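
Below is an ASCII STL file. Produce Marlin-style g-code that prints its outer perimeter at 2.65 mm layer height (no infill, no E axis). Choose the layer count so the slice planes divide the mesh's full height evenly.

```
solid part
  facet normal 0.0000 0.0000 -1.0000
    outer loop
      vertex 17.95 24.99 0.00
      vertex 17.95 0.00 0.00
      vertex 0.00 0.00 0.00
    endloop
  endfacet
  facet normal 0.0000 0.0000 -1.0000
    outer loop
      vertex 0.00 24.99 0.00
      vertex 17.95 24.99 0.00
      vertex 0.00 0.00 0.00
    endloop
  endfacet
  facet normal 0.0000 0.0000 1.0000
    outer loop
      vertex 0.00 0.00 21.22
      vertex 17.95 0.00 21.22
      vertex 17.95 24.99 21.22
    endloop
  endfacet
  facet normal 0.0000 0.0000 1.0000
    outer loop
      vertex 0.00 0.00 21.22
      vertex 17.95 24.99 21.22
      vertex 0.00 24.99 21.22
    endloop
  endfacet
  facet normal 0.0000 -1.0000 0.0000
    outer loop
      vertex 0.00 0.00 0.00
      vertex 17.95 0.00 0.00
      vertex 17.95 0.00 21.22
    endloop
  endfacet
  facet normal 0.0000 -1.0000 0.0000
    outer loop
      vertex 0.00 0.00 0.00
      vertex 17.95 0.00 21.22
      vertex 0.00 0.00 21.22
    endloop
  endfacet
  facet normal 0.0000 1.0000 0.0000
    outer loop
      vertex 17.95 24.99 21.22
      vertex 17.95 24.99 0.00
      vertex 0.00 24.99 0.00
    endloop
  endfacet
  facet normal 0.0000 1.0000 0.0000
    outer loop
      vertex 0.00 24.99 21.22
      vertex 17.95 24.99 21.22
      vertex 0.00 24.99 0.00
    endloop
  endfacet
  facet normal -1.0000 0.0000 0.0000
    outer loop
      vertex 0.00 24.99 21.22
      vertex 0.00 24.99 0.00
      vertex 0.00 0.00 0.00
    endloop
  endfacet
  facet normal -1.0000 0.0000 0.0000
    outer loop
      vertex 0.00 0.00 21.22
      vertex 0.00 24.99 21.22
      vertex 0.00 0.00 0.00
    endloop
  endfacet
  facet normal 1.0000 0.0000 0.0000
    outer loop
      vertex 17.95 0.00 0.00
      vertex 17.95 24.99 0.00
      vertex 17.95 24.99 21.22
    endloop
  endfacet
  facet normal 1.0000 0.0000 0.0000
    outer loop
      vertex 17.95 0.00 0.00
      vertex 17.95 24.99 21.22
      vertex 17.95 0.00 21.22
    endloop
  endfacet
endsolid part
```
; perimeter-only toolpath
G21 ; units = mm
G90 ; absolute positioning
G28 ; home
; layer 1
G0 Z2.65
G0 X0.00 Y0.00
G1 X17.95 Y0.00
G1 X17.95 Y24.99
G1 X0.00 Y24.99
G1 X0.00 Y0.00
; layer 2
G0 Z5.30
G0 X0.00 Y0.00
G1 X17.95 Y0.00
G1 X17.95 Y24.99
G1 X0.00 Y24.99
G1 X0.00 Y0.00
; layer 3
G0 Z7.96
G0 X0.00 Y0.00
G1 X17.95 Y0.00
G1 X17.95 Y24.99
G1 X0.00 Y24.99
G1 X0.00 Y0.00
; layer 4
G0 Z10.61
G0 X0.00 Y0.00
G1 X17.95 Y0.00
G1 X17.95 Y24.99
G1 X0.00 Y24.99
G1 X0.00 Y0.00
; layer 5
G0 Z13.26
G0 X0.00 Y0.00
G1 X17.95 Y0.00
G1 X17.95 Y24.99
G1 X0.00 Y24.99
G1 X0.00 Y0.00
; layer 6
G0 Z15.91
G0 X0.00 Y0.00
G1 X17.95 Y0.00
G1 X17.95 Y24.99
G1 X0.00 Y24.99
G1 X0.00 Y0.00
; layer 7
G0 Z18.57
G0 X0.00 Y0.00
G1 X17.95 Y0.00
G1 X17.95 Y24.99
G1 X0.00 Y24.99
G1 X0.00 Y0.00
; layer 8
G0 Z21.22
G0 X0.00 Y0.00
G1 X17.95 Y0.00
G1 X17.95 Y24.99
G1 X0.00 Y24.99
G1 X0.00 Y0.00
M2 ; end

The solid is a rectangular box, roughly 17.9 × 25 mm footprint and 21.2 mm tall. Slicing at Δz = 2.65 mm — 8 equal slices spanning the solid's height, so layer i sits at z = i·h/8 — gives 8 non-empty perimeters. Each is a 4-segment closed polygon; G0 lifts to the layer z and rapids to the start vertex, then G1 traces the edges.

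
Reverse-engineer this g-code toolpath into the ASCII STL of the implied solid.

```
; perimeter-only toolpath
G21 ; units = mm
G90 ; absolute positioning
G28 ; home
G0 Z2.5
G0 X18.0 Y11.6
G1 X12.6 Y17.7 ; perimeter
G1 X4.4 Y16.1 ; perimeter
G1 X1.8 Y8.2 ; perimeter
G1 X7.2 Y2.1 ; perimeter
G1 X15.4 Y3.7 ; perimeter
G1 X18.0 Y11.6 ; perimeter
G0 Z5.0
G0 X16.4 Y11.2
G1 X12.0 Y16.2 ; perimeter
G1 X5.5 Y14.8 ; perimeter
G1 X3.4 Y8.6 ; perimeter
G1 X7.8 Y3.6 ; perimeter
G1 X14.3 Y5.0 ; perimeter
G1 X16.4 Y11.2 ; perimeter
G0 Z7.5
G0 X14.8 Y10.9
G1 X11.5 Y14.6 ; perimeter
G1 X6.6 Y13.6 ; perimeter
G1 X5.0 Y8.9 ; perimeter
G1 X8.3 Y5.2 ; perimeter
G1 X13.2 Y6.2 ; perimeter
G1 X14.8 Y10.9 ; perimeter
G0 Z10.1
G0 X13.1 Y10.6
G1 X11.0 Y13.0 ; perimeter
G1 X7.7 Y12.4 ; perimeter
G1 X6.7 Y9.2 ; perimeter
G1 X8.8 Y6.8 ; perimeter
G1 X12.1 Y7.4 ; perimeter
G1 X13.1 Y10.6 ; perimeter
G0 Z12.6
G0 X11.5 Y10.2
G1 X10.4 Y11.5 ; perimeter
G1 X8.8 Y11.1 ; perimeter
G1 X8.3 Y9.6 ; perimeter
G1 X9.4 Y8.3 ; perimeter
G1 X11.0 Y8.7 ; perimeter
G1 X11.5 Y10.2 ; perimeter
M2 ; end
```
solid part
  facet normal 0.0000 0.0000 -1.0000
    outer loop
      vertex 3.3 17.3 0.0
      vertex 13.1 19.3 0.0
      vertex 19.6 11.9 0.0
    endloop
  endfacet
  facet normal 0.0000 0.0000 -1.0000
    outer loop
      vertex 0.2 7.9 0.0
      vertex 3.3 17.3 0.0
      vertex 19.6 11.9 0.0
    endloop
  endfacet
  facet normal 0.0000 0.0000 -1.0000
    outer loop
      vertex 6.7 0.5 0.0
      vertex 0.2 7.9 0.0
      vertex 19.6 11.9 0.0
    endloop
  endfacet
  facet normal 0.0000 0.0000 -1.0000
    outer loop
      vertex 16.5 2.5 0.0
      vertex 6.7 0.5 0.0
      vertex 19.6 11.9 0.0
    endloop
  endfacet
  facet normal 0.6527 0.5733 0.4952
    outer loop
      vertex 19.6 11.9 0.0
      vertex 13.1 19.3 0.0
      vertex 9.9 9.9 15.1
    endloop
  endfacet
  facet normal -0.1739 0.8521 0.4936
    outer loop
      vertex 13.1 19.3 0.0
      vertex 3.3 17.3 0.0
      vertex 9.9 9.9 15.1
    endloop
  endfacet
  facet normal -0.8256 0.2723 0.4943
    outer loop
      vertex 3.3 17.3 0.0
      vertex 0.2 7.9 0.0
      vertex 9.9 9.9 15.1
    endloop
  endfacet
  facet normal -0.6527 -0.5733 0.4952
    outer loop
      vertex 0.2 7.9 0.0
      vertex 6.7 0.5 0.0
      vertex 9.9 9.9 15.1
    endloop
  endfacet
  facet normal 0.1739 -0.8521 0.4936
    outer loop
      vertex 6.7 0.5 0.0
      vertex 16.5 2.5 0.0
      vertex 9.9 9.9 15.1
    endloop
  endfacet
  facet normal 0.8256 -0.2723 0.4943
    outer loop
      vertex 16.5 2.5 0.0
      vertex 19.6 11.9 0.0
      vertex 9.9 9.9 15.1
    endloop
  endfacet
endsolid part

The G0 Z moves step by Δz≈2.5 mm. The G1 loops shrink linearly with z, so the solid tapers from its base footprint up to z≈15.1. Closing with a flat bottom cap and the tapered top and triangulating gives 10 facets — a regular 6-sided pyramid, base circumscribed radius ≈ 9.9 mm, apex at z ≈ 15.1 mm.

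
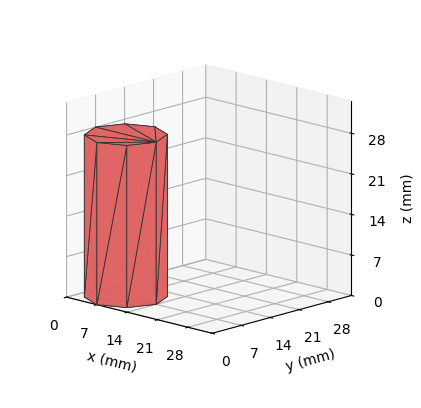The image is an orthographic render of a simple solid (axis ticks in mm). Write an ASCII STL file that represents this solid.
Reading the render: the shape is a regular 8-sided prism (a cylinder approximated with 8 flat sides), circumscribed radius ≈ 7 mm, height ≈ 28 mm (dimensions read to the nearest mm from the axis ticks). For the STL, each face is triangulated and given an outward normal.

solid part
  facet normal 0.0000 0.0000 -1.0000
    outer loop
      vertex 7.0 14.0 0.0
      vertex 11.9 11.9 0.0
      vertex 14.0 7.0 0.0
    endloop
  endfacet
  facet normal 0.0000 0.0000 -1.0000
    outer loop
      vertex 2.1 11.9 0.0
      vertex 7.0 14.0 0.0
      vertex 14.0 7.0 0.0
    endloop
  endfacet
  facet normal 0.0000 0.0000 -1.0000
    outer loop
      vertex 0.0 7.0 0.0
      vertex 2.1 11.9 0.0
      vertex 14.0 7.0 0.0
    endloop
  endfacet
  facet normal 0.0000 0.0000 -1.0000
    outer loop
      vertex 2.1 2.1 0.0
      vertex 0.0 7.0 0.0
      vertex 14.0 7.0 0.0
    endloop
  endfacet
  facet normal 0.0000 0.0000 -1.0000
    outer loop
      vertex 7.0 0.0 0.0
      vertex 2.1 2.1 0.0
      vertex 14.0 7.0 0.0
    endloop
  endfacet
  facet normal 0.0000 0.0000 -1.0000
    outer loop
      vertex 11.9 2.1 0.0
      vertex 7.0 0.0 0.0
      vertex 14.0 7.0 0.0
    endloop
  endfacet
  facet normal 0.0000 0.0000 1.0000
    outer loop
      vertex 14.0 7.0 28.0
      vertex 11.9 11.9 28.0
      vertex 7.0 14.0 28.0
    endloop
  endfacet
  facet normal 0.0000 0.0000 1.0000
    outer loop
      vertex 14.0 7.0 28.0
      vertex 7.0 14.0 28.0
      vertex 2.1 11.9 28.0
    endloop
  endfacet
  facet normal 0.0000 0.0000 1.0000
    outer loop
      vertex 14.0 7.0 28.0
      vertex 2.1 11.9 28.0
      vertex 0.0 7.0 28.0
    endloop
  endfacet
  facet normal 0.0000 0.0000 1.0000
    outer loop
      vertex 14.0 7.0 28.0
      vertex 0.0 7.0 28.0
      vertex 2.1 2.1 28.0
    endloop
  endfacet
  facet normal 0.0000 0.0000 1.0000
    outer loop
      vertex 14.0 7.0 28.0
      vertex 2.1 2.1 28.0
      vertex 7.0 0.0 28.0
    endloop
  endfacet
  facet normal 0.0000 0.0000 1.0000
    outer loop
      vertex 14.0 7.0 28.0
      vertex 7.0 0.0 28.0
      vertex 11.9 2.1 28.0
    endloop
  endfacet
  facet normal 0.9191 0.3939 0.0000
    outer loop
      vertex 14.0 7.0 0.0
      vertex 11.9 11.9 0.0
      vertex 11.9 11.9 28.0
    endloop
  endfacet
  facet normal 0.9191 0.3939 0.0000
    outer loop
      vertex 14.0 7.0 0.0
      vertex 11.9 11.9 28.0
      vertex 14.0 7.0 28.0
    endloop
  endfacet
  facet normal 0.3939 0.9191 0.0000
    outer loop
      vertex 11.9 11.9 0.0
      vertex 7.0 14.0 0.0
      vertex 7.0 14.0 28.0
    endloop
  endfacet
  facet normal 0.3939 0.9191 0.0000
    outer loop
      vertex 11.9 11.9 0.0
      vertex 7.0 14.0 28.0
      vertex 11.9 11.9 28.0
    endloop
  endfacet
  facet normal -0.3939 0.9191 0.0000
    outer loop
      vertex 7.0 14.0 0.0
      vertex 2.1 11.9 0.0
      vertex 2.1 11.9 28.0
    endloop
  endfacet
  facet normal -0.3939 0.9191 0.0000
    outer loop
      vertex 7.0 14.0 0.0
      vertex 2.1 11.9 28.0
      vertex 7.0 14.0 28.0
    endloop
  endfacet
  facet normal -0.9191 0.3939 0.0000
    outer loop
      vertex 2.1 11.9 0.0
      vertex 0.0 7.0 0.0
      vertex 0.0 7.0 28.0
    endloop
  endfacet
  facet normal -0.9191 0.3939 0.0000
    outer loop
      vertex 2.1 11.9 0.0
      vertex 0.0 7.0 28.0
      vertex 2.1 11.9 28.0
    endloop
  endfacet
  facet normal -0.9191 -0.3939 0.0000
    outer loop
      vertex 0.0 7.0 0.0
      vertex 2.1 2.1 0.0
      vertex 2.1 2.1 28.0
    endloop
  endfacet
  facet normal -0.9191 -0.3939 0.0000
    outer loop
      vertex 0.0 7.0 0.0
      vertex 2.1 2.1 28.0
      vertex 0.0 7.0 28.0
    endloop
  endfacet
  facet normal -0.3939 -0.9191 0.0000
    outer loop
      vertex 2.1 2.1 0.0
      vertex 7.0 0.0 0.0
      vertex 7.0 0.0 28.0
    endloop
  endfacet
  facet normal -0.3939 -0.9191 0.0000
    outer loop
      vertex 2.1 2.1 0.0
      vertex 7.0 0.0 28.0
      vertex 2.1 2.1 28.0
    endloop
  endfacet
  facet normal 0.3939 -0.9191 0.0000
    outer loop
      vertex 7.0 0.0 0.0
      vertex 11.9 2.1 0.0
      vertex 11.9 2.1 28.0
    endloop
  endfacet
  facet normal 0.3939 -0.9191 0.0000
    outer loop
      vertex 7.0 0.0 0.0
      vertex 11.9 2.1 28.0
      vertex 7.0 0.0 28.0
    endloop
  endfacet
  facet normal 0.9191 -0.3939 0.0000
    outer loop
      vertex 11.9 2.1 0.0
      vertex 14.0 7.0 0.0
      vertex 14.0 7.0 28.0
    endloop
  endfacet
  facet normal 0.9191 -0.3939 0.0000
    outer loop
      vertex 11.9 2.1 0.0
      vertex 14.0 7.0 28.0
      vertex 11.9 2.1 28.0
    endloop
  endfacet
endsolid part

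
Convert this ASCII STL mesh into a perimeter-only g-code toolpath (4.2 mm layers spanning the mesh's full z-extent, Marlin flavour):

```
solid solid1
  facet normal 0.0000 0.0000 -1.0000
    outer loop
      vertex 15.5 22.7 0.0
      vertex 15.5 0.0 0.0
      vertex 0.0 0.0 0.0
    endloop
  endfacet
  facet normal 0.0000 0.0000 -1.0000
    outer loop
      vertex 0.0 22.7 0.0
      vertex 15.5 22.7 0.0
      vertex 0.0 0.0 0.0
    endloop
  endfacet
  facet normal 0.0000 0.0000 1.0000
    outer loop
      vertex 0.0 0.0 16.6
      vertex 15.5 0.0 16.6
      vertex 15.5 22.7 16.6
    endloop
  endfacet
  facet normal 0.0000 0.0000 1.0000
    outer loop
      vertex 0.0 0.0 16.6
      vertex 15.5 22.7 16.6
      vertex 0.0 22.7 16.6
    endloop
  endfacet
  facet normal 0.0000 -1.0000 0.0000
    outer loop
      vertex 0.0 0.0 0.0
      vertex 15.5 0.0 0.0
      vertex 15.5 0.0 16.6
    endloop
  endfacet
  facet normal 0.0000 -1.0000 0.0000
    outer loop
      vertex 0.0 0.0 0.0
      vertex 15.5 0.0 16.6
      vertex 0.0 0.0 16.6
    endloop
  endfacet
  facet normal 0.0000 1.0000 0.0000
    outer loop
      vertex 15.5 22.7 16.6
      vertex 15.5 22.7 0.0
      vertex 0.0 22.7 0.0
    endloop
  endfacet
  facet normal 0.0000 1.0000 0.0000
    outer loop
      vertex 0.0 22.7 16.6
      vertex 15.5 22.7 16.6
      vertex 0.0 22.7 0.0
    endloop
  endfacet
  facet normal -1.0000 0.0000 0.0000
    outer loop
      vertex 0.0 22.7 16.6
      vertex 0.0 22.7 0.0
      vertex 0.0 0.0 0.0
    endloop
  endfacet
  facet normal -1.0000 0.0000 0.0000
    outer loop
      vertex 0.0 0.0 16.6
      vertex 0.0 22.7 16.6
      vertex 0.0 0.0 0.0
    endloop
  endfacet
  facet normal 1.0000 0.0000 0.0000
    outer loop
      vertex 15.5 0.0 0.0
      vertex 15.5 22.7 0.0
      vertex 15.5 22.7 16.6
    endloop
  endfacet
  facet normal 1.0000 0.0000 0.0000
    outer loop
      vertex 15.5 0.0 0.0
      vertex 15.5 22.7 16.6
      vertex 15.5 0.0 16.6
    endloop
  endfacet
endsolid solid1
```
; perimeter-only toolpath
G21 ; units = mm
G90 ; absolute positioning
G28 ; home
; layer 1
G0 Z4.2
G0 X0.0 Y0.0
G1 X15.5 Y0.0
G1 X15.5 Y22.7
G1 X0.0 Y22.7
G1 X0.0 Y0.0
; layer 2
G0 Z8.3
G0 X0.0 Y0.0
G1 X15.5 Y0.0
G1 X15.5 Y22.7
G1 X0.0 Y22.7
G1 X0.0 Y0.0
; layer 3
G0 Z12.5
G0 X0.0 Y0.0
G1 X15.5 Y0.0
G1 X15.5 Y22.7
G1 X0.0 Y22.7
G1 X0.0 Y0.0
; layer 4
G0 Z16.6
G0 X0.0 Y0.0
G1 X15.5 Y0.0
G1 X15.5 Y22.7
G1 X0.0 Y22.7
G1 X0.0 Y0.0
M2 ; end

The solid is a rectangular box, roughly 15.5 × 22.7 mm footprint and 16.6 mm tall. Slicing at Δz = 4.2 mm — 4 equal slices spanning the solid's height, so layer i sits at z = i·h/4 — gives 4 non-empty perimeters. Each is a 4-segment closed polygon; G0 lifts to the layer z and rapids to the start vertex, then G1 traces the edges.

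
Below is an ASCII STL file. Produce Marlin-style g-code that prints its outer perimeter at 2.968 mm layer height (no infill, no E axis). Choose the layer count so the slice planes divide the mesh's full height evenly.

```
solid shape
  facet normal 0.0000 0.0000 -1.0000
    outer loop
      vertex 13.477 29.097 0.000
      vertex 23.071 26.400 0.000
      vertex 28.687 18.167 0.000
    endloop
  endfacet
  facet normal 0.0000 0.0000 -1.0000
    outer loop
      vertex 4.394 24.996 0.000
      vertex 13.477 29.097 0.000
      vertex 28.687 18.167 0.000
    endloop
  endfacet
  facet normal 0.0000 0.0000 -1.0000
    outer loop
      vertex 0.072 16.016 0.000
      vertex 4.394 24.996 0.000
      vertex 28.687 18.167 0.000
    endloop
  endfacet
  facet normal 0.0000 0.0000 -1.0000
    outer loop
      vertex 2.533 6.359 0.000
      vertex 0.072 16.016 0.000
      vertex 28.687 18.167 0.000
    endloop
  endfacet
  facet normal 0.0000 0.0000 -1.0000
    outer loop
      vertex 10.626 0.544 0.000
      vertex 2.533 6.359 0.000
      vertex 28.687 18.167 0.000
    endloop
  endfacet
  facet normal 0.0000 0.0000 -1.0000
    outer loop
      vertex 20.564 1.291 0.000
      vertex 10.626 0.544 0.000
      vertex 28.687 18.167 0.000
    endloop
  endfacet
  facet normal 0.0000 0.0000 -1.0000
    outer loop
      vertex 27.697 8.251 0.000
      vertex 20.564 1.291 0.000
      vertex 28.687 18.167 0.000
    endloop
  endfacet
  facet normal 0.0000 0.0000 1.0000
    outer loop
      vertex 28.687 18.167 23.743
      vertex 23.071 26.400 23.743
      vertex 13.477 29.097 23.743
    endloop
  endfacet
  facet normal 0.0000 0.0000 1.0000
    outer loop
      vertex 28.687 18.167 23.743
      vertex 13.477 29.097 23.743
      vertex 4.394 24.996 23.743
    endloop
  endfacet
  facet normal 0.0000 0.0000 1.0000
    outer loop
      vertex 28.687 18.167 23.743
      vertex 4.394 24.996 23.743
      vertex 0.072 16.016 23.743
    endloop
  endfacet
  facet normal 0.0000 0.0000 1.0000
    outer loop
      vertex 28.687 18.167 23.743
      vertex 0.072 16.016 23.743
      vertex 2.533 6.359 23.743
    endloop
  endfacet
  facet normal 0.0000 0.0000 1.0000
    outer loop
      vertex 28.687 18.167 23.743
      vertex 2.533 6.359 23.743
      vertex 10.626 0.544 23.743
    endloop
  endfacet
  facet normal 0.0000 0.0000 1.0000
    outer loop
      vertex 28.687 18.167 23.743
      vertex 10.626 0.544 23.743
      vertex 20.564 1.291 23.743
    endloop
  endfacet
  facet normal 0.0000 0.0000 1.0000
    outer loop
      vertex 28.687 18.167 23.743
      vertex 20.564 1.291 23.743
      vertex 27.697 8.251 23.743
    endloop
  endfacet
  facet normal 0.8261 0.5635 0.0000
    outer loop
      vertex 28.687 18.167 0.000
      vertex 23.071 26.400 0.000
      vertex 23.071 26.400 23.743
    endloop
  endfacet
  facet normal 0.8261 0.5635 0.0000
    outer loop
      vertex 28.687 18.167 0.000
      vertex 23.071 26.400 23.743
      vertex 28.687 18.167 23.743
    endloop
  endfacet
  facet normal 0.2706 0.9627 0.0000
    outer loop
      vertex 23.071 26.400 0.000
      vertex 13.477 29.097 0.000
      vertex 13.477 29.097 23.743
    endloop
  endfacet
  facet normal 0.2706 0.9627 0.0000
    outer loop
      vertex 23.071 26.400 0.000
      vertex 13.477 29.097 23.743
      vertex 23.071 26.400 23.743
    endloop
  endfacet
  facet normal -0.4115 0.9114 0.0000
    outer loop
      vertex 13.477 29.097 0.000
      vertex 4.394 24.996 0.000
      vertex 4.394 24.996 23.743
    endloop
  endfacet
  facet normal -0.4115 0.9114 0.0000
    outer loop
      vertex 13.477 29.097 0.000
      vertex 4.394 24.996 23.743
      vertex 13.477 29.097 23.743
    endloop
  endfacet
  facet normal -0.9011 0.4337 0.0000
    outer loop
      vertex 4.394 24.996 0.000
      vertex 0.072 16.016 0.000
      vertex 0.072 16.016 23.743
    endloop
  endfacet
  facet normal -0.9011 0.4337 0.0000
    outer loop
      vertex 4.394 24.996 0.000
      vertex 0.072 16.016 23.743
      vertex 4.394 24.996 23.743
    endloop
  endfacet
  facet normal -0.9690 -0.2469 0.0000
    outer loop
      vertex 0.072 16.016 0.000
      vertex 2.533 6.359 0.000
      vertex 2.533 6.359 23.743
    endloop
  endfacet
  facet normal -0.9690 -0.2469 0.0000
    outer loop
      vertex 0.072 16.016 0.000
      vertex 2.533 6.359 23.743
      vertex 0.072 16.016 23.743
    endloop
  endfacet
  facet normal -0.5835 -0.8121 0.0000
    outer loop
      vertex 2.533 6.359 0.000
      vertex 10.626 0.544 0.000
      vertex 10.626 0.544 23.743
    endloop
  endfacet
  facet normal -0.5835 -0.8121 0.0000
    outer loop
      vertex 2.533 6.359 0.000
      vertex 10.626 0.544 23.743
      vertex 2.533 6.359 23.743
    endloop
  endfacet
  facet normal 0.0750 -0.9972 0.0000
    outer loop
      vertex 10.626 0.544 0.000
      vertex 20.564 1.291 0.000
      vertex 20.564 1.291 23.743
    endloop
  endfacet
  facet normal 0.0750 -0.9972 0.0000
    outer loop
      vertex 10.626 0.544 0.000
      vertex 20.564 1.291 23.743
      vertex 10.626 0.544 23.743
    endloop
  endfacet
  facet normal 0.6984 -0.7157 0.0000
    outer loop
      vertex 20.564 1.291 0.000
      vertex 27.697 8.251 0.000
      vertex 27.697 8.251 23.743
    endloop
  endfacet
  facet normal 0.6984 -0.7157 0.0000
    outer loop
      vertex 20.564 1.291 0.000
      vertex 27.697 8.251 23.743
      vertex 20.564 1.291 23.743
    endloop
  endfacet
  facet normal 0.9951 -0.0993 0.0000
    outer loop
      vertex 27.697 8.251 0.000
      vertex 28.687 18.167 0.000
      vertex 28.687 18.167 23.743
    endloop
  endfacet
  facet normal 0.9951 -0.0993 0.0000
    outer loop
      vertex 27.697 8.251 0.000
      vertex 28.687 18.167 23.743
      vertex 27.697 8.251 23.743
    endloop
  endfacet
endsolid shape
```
; perimeter-only toolpath
G21 ; units = mm
G90 ; absolute positioning
G28 ; home
; layer 1
G0 Z2.968
G0 X28.687 Y18.167
G1 X23.071 Y26.400
G1 X13.477 Y29.097
G1 X4.394 Y24.996
G1 X0.072 Y16.016
G1 X2.533 Y6.359
G1 X10.626 Y0.544
G1 X20.564 Y1.291
G1 X27.697 Y8.251
G1 X28.687 Y18.167
; layer 2
G0 Z5.936
G0 X28.687 Y18.167
G1 X23.071 Y26.400
G1 X13.477 Y29.097
G1 X4.394 Y24.996
G1 X0.072 Y16.016
G1 X2.533 Y6.359
G1 X10.626 Y0.544
G1 X20.564 Y1.291
G1 X27.697 Y8.251
G1 X28.687 Y18.167
; layer 3
G0 Z8.904
G0 X28.687 Y18.167
G1 X23.071 Y26.400
G1 X13.477 Y29.097
G1 X4.394 Y24.996
G1 X0.072 Y16.016
G1 X2.533 Y6.359
G1 X10.626 Y0.544
G1 X20.564 Y1.291
G1 X27.697 Y8.251
G1 X28.687 Y18.167
; layer 4
G0 Z11.871
G0 X28.687 Y18.167
G1 X23.071 Y26.400
G1 X13.477 Y29.097
G1 X4.394 Y24.996
G1 X0.072 Y16.016
G1 X2.533 Y6.359
G1 X10.626 Y0.544
G1 X20.564 Y1.291
G1 X27.697 Y8.251
G1 X28.687 Y18.167
; layer 5
G0 Z14.839
G0 X28.687 Y18.167
G1 X23.071 Y26.400
G1 X13.477 Y29.097
G1 X4.394 Y24.996
G1 X0.072 Y16.016
G1 X2.533 Y6.359
G1 X10.626 Y0.544
G1 X20.564 Y1.291
G1 X27.697 Y8.251
G1 X28.687 Y18.167
; layer 6
G0 Z17.807
G0 X28.687 Y18.167
G1 X23.071 Y26.400
G1 X13.477 Y29.097
G1 X4.394 Y24.996
G1 X0.072 Y16.016
G1 X2.533 Y6.359
G1 X10.626 Y0.544
G1 X20.564 Y1.291
G1 X27.697 Y8.251
G1 X28.687 Y18.167
; layer 7
G0 Z20.775
G0 X28.687 Y18.167
G1 X23.071 Y26.400
G1 X13.477 Y29.097
G1 X4.394 Y24.996
G1 X0.072 Y16.016
G1 X2.533 Y6.359
G1 X10.626 Y0.544
G1 X20.564 Y1.291
G1 X27.697 Y8.251
G1 X28.687 Y18.167
; layer 8
G0 Z23.743
G0 X28.687 Y18.167
G1 X23.071 Y26.400
G1 X13.477 Y29.097
G1 X4.394 Y24.996
G1 X0.072 Y16.016
G1 X2.533 Y6.359
G1 X10.626 Y0.544
G1 X20.564 Y1.291
G1 X27.697 Y8.251
G1 X28.687 Y18.167
M2 ; end

The solid is a regular 9-sided prism (a cylinder approximated with 9 flat sides), circumscribed radius ≈ 14.6 mm, height ≈ 23.7 mm. Slicing at Δz = 2.968 mm — 8 equal slices spanning the solid's height, so layer i sits at z = i·h/8 — gives 8 non-empty perimeters. Each is a 9-segment closed polygon; G0 lifts to the layer z and rapids to the start vertex, then G1 traces the edges.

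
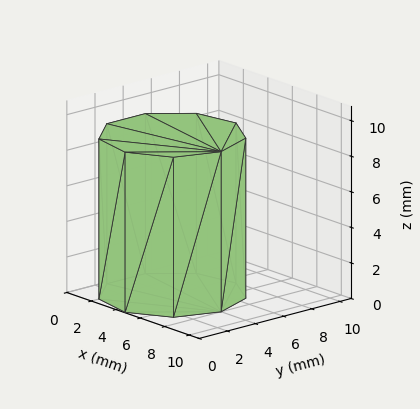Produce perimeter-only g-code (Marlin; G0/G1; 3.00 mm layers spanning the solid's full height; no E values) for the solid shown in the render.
Reading the render: the shape is a regular 9-sided prism (a cylinder approximated with 9 flat sides), circumscribed radius ≈ 4 mm, height ≈ 9 mm (dimensions read to the nearest mm from the axis ticks). For the g-code, the solid's height is divided into equal slices at the stated Δz and each level perimeter traced with G1 moves after a G0 lift.

; perimeter-only toolpath
G21 ; units = mm
G90 ; absolute positioning
G28 ; home
; layer 1
G0 Z3.00
G0 X8.00 Y4.00
G1 X7.06 Y6.57
G1 X4.69 Y7.94
G1 X2.00 Y7.46
G1 X0.24 Y5.37
G1 X0.24 Y2.63
G1 X2.00 Y0.54
G1 X4.69 Y0.06
G1 X7.06 Y1.43
G1 X8.00 Y4.00
; layer 2
G0 Z6.00
G0 X8.00 Y4.00
G1 X7.06 Y6.57
G1 X4.69 Y7.94
G1 X2.00 Y7.46
G1 X0.24 Y5.37
G1 X0.24 Y2.63
G1 X2.00 Y0.54
G1 X4.69 Y0.06
G1 X7.06 Y1.43
G1 X8.00 Y4.00
; layer 3
G0 Z9.00
G0 X8.00 Y4.00
G1 X7.06 Y6.57
G1 X4.69 Y7.94
G1 X2.00 Y7.46
G1 X0.24 Y5.37
G1 X0.24 Y2.63
G1 X2.00 Y0.54
G1 X4.69 Y0.06
G1 X7.06 Y1.43
G1 X8.00 Y4.00
M2 ; end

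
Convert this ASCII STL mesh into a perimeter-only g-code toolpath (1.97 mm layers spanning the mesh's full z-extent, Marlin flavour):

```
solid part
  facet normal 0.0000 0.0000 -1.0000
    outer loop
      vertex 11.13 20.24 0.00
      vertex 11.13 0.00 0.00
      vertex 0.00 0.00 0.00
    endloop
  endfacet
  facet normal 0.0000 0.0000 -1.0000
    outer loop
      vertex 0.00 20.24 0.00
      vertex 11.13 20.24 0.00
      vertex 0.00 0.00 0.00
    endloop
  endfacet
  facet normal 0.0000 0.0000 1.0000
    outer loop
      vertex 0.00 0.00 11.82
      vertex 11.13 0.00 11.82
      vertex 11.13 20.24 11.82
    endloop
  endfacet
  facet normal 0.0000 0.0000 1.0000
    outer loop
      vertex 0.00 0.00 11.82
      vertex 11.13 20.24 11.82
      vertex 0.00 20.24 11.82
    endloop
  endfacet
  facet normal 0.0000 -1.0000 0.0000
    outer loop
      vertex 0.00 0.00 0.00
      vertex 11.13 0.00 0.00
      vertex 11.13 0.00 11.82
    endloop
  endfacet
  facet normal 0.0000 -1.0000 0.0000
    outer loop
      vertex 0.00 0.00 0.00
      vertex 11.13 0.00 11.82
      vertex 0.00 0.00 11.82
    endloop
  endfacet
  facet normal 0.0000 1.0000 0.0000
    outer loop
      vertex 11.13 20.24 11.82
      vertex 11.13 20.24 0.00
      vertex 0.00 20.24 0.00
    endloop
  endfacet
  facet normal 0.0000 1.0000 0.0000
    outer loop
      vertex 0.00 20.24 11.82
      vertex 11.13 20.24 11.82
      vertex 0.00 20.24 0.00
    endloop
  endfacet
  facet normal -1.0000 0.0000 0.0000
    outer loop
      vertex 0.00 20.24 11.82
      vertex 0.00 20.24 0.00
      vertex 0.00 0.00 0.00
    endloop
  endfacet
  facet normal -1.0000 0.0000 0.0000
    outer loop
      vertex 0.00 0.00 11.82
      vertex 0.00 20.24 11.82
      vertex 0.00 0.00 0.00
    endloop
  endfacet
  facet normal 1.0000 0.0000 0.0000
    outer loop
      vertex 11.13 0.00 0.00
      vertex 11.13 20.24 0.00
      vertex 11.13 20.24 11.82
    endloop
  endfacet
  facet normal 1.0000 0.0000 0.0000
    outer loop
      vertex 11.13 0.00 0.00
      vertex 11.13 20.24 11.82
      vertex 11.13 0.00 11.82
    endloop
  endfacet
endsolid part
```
; perimeter-only toolpath
G21 ; units = mm
G90 ; absolute positioning
G28 ; home
; layer 1
G0 Z1.97
G0 X0.00 Y0.00
G1 X11.13 Y0.00
G1 X11.13 Y20.24
G1 X0.00 Y20.24
G1 X0.00 Y0.00
; layer 2
G0 Z3.94
G0 X0.00 Y0.00
G1 X11.13 Y0.00
G1 X11.13 Y20.24
G1 X0.00 Y20.24
G1 X0.00 Y0.00
; layer 3
G0 Z5.91
G0 X0.00 Y0.00
G1 X11.13 Y0.00
G1 X11.13 Y20.24
G1 X0.00 Y20.24
G1 X0.00 Y0.00
; layer 4
G0 Z7.88
G0 X0.00 Y0.00
G1 X11.13 Y0.00
G1 X11.13 Y20.24
G1 X0.00 Y20.24
G1 X0.00 Y0.00
; layer 5
G0 Z9.85
G0 X0.00 Y0.00
G1 X11.13 Y0.00
G1 X11.13 Y20.24
G1 X0.00 Y20.24
G1 X0.00 Y0.00
; layer 6
G0 Z11.82
G0 X0.00 Y0.00
G1 X11.13 Y0.00
G1 X11.13 Y20.24
G1 X0.00 Y20.24
G1 X0.00 Y0.00
M2 ; end

The solid is a rectangular box, roughly 11.1 × 20.2 mm footprint and 11.8 mm tall. Slicing at Δz = 1.97 mm — 6 equal slices spanning the solid's height, so layer i sits at z = i·h/6 — gives 6 non-empty perimeters. Each is a 4-segment closed polygon; G0 lifts to the layer z and rapids to the start vertex, then G1 traces the edges.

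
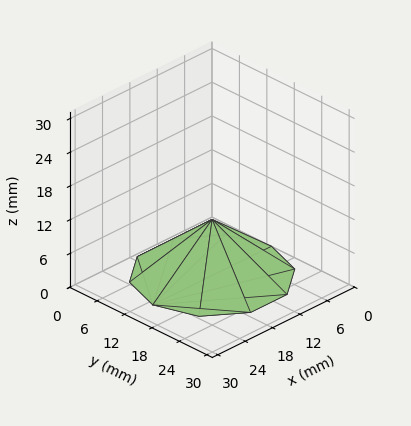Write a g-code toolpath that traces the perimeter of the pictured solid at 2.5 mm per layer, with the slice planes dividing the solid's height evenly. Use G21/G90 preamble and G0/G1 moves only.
Reading the render: the shape is a regular 10-sided pyramid, base circumscribed radius ≈ 13 mm, apex at z ≈ 10 mm (dimensions read to the nearest mm from the axis ticks). For the g-code, the solid's height is divided into equal slices at the stated Δz and each level perimeter traced with G1 moves after a G0 lift.

; perimeter-only toolpath
G21 ; units = mm
G90 ; absolute positioning
G28 ; home
; layer 1
G0 Z2.5
G0 X22.8 Y13.0
G1 X20.9 Y18.7
G1 X16.0 Y22.3
G1 X10.0 Y22.3
G1 X5.1 Y18.7
G1 X3.2 Y13.0
G1 X5.1 Y7.3
G1 X10.0 Y3.7
G1 X16.0 Y3.7
G1 X20.9 Y7.3
G1 X22.8 Y13.0
; layer 2
G0 Z5.0
G0 X19.5 Y13.0
G1 X18.2 Y16.8
G1 X15.0 Y19.2
G1 X11.0 Y19.2
G1 X7.8 Y16.8
G1 X6.5 Y13.0
G1 X7.8 Y9.2
G1 X11.0 Y6.8
G1 X15.0 Y6.8
G1 X18.2 Y9.2
G1 X19.5 Y13.0
; layer 3
G0 Z7.5
G0 X16.2 Y13.0
G1 X15.6 Y14.9
G1 X14.0 Y16.1
G1 X12.0 Y16.1
G1 X10.4 Y14.9
G1 X9.8 Y13.0
G1 X10.4 Y11.1
G1 X12.0 Y9.9
G1 X14.0 Y9.9
G1 X15.6 Y11.1
G1 X16.2 Y13.0
M2 ; end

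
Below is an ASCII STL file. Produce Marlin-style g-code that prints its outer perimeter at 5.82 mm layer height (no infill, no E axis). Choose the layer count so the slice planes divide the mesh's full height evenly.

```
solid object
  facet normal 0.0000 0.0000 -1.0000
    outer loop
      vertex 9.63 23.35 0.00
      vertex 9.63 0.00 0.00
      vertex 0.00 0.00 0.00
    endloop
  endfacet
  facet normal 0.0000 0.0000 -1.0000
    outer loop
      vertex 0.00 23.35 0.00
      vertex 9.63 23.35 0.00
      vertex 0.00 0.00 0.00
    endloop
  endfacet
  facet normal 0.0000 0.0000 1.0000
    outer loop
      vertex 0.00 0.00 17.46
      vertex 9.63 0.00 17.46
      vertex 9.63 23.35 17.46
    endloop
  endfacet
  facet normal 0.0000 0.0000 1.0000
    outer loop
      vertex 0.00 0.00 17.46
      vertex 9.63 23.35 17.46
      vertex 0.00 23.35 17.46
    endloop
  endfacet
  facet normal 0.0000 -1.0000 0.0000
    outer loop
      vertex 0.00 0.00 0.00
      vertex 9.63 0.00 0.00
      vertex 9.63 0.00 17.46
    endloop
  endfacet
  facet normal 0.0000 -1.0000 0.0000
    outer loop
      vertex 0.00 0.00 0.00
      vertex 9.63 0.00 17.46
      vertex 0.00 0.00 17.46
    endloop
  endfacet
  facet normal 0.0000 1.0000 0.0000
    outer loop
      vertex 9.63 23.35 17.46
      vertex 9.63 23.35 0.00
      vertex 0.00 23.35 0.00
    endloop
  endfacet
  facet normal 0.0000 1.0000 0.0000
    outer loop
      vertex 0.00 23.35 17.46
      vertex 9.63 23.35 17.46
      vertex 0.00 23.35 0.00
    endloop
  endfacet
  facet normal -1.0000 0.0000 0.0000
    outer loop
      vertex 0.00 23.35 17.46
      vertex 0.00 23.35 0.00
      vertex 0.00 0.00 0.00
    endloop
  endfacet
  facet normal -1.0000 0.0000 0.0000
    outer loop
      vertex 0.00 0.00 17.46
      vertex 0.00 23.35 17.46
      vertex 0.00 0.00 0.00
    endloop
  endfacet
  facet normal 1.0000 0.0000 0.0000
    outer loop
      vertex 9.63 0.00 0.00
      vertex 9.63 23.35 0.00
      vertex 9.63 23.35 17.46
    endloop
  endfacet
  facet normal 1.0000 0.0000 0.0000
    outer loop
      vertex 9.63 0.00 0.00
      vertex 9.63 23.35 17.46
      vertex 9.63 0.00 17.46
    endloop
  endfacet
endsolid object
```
; perimeter-only toolpath
G21 ; units = mm
G90 ; absolute positioning
G28 ; home
; layer 1
G0 Z5.82
G0 X0.00 Y0.00
G1 X9.63 Y0.00
G1 X9.63 Y23.35
G1 X0.00 Y23.35
G1 X0.00 Y0.00
; layer 2
G0 Z11.64
G0 X0.00 Y0.00
G1 X9.63 Y0.00
G1 X9.63 Y23.35
G1 X0.00 Y23.35
G1 X0.00 Y0.00
; layer 3
G0 Z17.46
G0 X0.00 Y0.00
G1 X9.63 Y0.00
G1 X9.63 Y23.35
G1 X0.00 Y23.35
G1 X0.00 Y0.00
M2 ; end

The solid is a rectangular box, roughly 9.63 × 23.4 mm footprint and 17.5 mm tall. Slicing at Δz = 5.82 mm — 3 equal slices spanning the solid's height, so layer i sits at z = i·h/3 — gives 3 non-empty perimeters. Each is a 4-segment closed polygon; G0 lifts to the layer z and rapids to the start vertex, then G1 traces the edges.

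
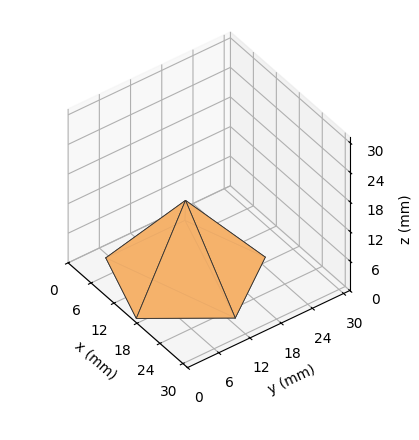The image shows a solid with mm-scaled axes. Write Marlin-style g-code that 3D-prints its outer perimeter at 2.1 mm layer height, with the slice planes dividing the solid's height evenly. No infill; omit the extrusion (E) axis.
Reading the render: the shape is a regular 5-sided pyramid, base circumscribed radius ≈ 13 mm, apex at z ≈ 15 mm (dimensions read to the nearest mm from the axis ticks). For the g-code, the solid's height is divided into equal slices at the stated Δz and each level perimeter traced with G1 moves after a G0 lift.

; perimeter-only toolpath
G21 ; units = mm
G90 ; absolute positioning
G28 ; home
; layer 1
G0 Z2.1
G0 X24.1 Y13.0
G1 X16.4 Y23.6
G1 X4.0 Y19.5
G1 X4.0 Y6.5
G1 X16.4 Y2.4
G1 X24.1 Y13.0
; layer 2
G0 Z4.3
G0 X22.3 Y13.0
G1 X15.9 Y21.9
G1 X5.5 Y18.4
G1 X5.5 Y7.6
G1 X15.9 Y4.1
G1 X22.3 Y13.0
; layer 3
G0 Z6.4
G0 X20.4 Y13.0
G1 X15.3 Y20.1
G1 X7.0 Y17.3
G1 X7.0 Y8.7
G1 X15.3 Y5.9
G1 X20.4 Y13.0
; layer 4
G0 Z8.6
G0 X18.6 Y13.0
G1 X14.7 Y18.3
G1 X8.5 Y16.3
G1 X8.5 Y9.7
G1 X14.7 Y7.7
G1 X18.6 Y13.0
; layer 5
G0 Z10.7
G0 X16.7 Y13.0
G1 X14.1 Y16.5
G1 X10.0 Y15.2
G1 X10.0 Y10.8
G1 X14.1 Y9.5
G1 X16.7 Y13.0
; layer 6
G0 Z12.9
G0 X14.9 Y13.0
G1 X13.6 Y14.8
G1 X11.5 Y14.1
G1 X11.5 Y11.9
G1 X13.6 Y11.2
G1 X14.9 Y13.0
M2 ; end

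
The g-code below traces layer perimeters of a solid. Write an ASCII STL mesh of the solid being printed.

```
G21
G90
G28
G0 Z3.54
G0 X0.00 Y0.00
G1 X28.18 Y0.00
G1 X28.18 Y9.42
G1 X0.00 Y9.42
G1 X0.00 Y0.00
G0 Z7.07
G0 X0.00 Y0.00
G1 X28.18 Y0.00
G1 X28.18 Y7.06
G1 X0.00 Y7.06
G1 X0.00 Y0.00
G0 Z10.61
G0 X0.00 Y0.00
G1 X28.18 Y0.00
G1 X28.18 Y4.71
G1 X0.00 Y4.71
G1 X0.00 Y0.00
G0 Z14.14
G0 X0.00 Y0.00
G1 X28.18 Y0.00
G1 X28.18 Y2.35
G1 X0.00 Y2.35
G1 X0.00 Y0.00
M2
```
solid part
  facet normal 0.0000 0.0000 -1.0000
    outer loop
      vertex 28.18 11.77 0.00
      vertex 28.18 0.00 0.00
      vertex 0.00 0.00 0.00
    endloop
  endfacet
  facet normal 0.0000 0.0000 -1.0000
    outer loop
      vertex 0.00 11.77 0.00
      vertex 28.18 11.77 0.00
      vertex 0.00 0.00 0.00
    endloop
  endfacet
  facet normal 0.0000 -1.0000 0.0000
    outer loop
      vertex 0.00 0.00 0.00
      vertex 28.18 0.00 0.00
      vertex 28.18 0.00 17.68
    endloop
  endfacet
  facet normal 0.0000 -1.0000 0.0000
    outer loop
      vertex 0.00 0.00 0.00
      vertex 28.18 0.00 17.68
      vertex 0.00 0.00 17.68
    endloop
  endfacet
  facet normal 0.0000 0.8324 0.5542
    outer loop
      vertex 0.00 0.00 17.68
      vertex 28.18 0.00 17.68
      vertex 28.18 11.77 0.00
    endloop
  endfacet
  facet normal 0.0000 0.8324 0.5542
    outer loop
      vertex 0.00 0.00 17.68
      vertex 28.18 11.77 0.00
      vertex 0.00 11.77 0.00
    endloop
  endfacet
  facet normal -1.0000 0.0000 0.0000
    outer loop
      vertex 0.00 0.00 17.68
      vertex 0.00 11.77 0.00
      vertex 0.00 0.00 0.00
    endloop
  endfacet
  facet normal 1.0000 0.0000 0.0000
    outer loop
      vertex 28.18 0.00 0.00
      vertex 28.18 11.77 0.00
      vertex 28.18 0.00 17.68
    endloop
  endfacet
endsolid part

The G0 Z moves step by Δz≈3.54 mm. The G1 loops shrink linearly with z, so the solid tapers from its base footprint up to z≈17.7. Closing with a flat bottom cap and the tapered top and triangulating gives 8 facets — a wedge (ramp): 28.2 × 11.8 mm base, rising to 17.7 mm along the y=0 edge and sloping linearly to z=0 at y=11.8.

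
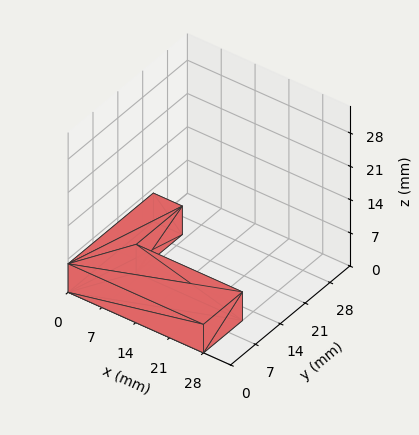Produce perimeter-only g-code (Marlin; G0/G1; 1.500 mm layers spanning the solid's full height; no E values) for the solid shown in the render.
Reading the render: the shape is an L-shaped prism: outer 28 × 24 mm, arm thicknesses ≈ 11 mm (horizontal) and 6 mm (vertical), extruded 6 mm in z (dimensions read to the nearest mm from the axis ticks). For the g-code, the solid's height is divided into equal slices at the stated Δz and each level perimeter traced with G1 moves after a G0 lift.

; perimeter-only toolpath
G21 ; units = mm
G90 ; absolute positioning
G28 ; home
; layer 1
G0 Z1.500
G0 X0.000 Y0.000
G1 X28.000 Y0.000
G1 X28.000 Y11.000
G1 X6.000 Y11.000
G1 X6.000 Y24.000
G1 X0.000 Y24.000
G1 X0.000 Y0.000
; layer 2
G0 Z3.000
G0 X0.000 Y0.000
G1 X28.000 Y0.000
G1 X28.000 Y11.000
G1 X6.000 Y11.000
G1 X6.000 Y24.000
G1 X0.000 Y24.000
G1 X0.000 Y0.000
; layer 3
G0 Z4.500
G0 X0.000 Y0.000
G1 X28.000 Y0.000
G1 X28.000 Y11.000
G1 X6.000 Y11.000
G1 X6.000 Y24.000
G1 X0.000 Y24.000
G1 X0.000 Y0.000
; layer 4
G0 Z6.000
G0 X0.000 Y0.000
G1 X28.000 Y0.000
G1 X28.000 Y11.000
G1 X6.000 Y11.000
G1 X6.000 Y24.000
G1 X0.000 Y24.000
G1 X0.000 Y0.000
M2 ; end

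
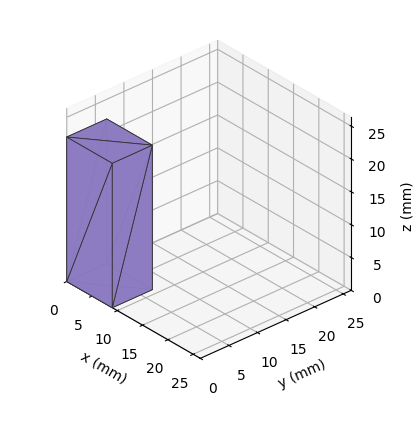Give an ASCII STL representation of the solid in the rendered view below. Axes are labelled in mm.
Reading the render: the shape is a rectangular box, roughly 9 × 7 mm footprint and 22 mm tall (dimensions read to the nearest mm from the axis ticks). For the STL, each face is triangulated and given an outward normal.

solid part
  facet normal 0.0000 0.0000 -1.0000
    outer loop
      vertex 9.00 7.00 0.00
      vertex 9.00 0.00 0.00
      vertex 0.00 0.00 0.00
    endloop
  endfacet
  facet normal 0.0000 0.0000 -1.0000
    outer loop
      vertex 0.00 7.00 0.00
      vertex 9.00 7.00 0.00
      vertex 0.00 0.00 0.00
    endloop
  endfacet
  facet normal 0.0000 0.0000 1.0000
    outer loop
      vertex 0.00 0.00 22.00
      vertex 9.00 0.00 22.00
      vertex 9.00 7.00 22.00
    endloop
  endfacet
  facet normal 0.0000 0.0000 1.0000
    outer loop
      vertex 0.00 0.00 22.00
      vertex 9.00 7.00 22.00
      vertex 0.00 7.00 22.00
    endloop
  endfacet
  facet normal 0.0000 -1.0000 0.0000
    outer loop
      vertex 0.00 0.00 0.00
      vertex 9.00 0.00 0.00
      vertex 9.00 0.00 22.00
    endloop
  endfacet
  facet normal 0.0000 -1.0000 0.0000
    outer loop
      vertex 0.00 0.00 0.00
      vertex 9.00 0.00 22.00
      vertex 0.00 0.00 22.00
    endloop
  endfacet
  facet normal 0.0000 1.0000 0.0000
    outer loop
      vertex 9.00 7.00 22.00
      vertex 9.00 7.00 0.00
      vertex 0.00 7.00 0.00
    endloop
  endfacet
  facet normal 0.0000 1.0000 0.0000
    outer loop
      vertex 0.00 7.00 22.00
      vertex 9.00 7.00 22.00
      vertex 0.00 7.00 0.00
    endloop
  endfacet
  facet normal -1.0000 0.0000 0.0000
    outer loop
      vertex 0.00 7.00 22.00
      vertex 0.00 7.00 0.00
      vertex 0.00 0.00 0.00
    endloop
  endfacet
  facet normal -1.0000 0.0000 0.0000
    outer loop
      vertex 0.00 0.00 22.00
      vertex 0.00 7.00 22.00
      vertex 0.00 0.00 0.00
    endloop
  endfacet
  facet normal 1.0000 0.0000 0.0000
    outer loop
      vertex 9.00 0.00 0.00
      vertex 9.00 7.00 0.00
      vertex 9.00 7.00 22.00
    endloop
  endfacet
  facet normal 1.0000 0.0000 0.0000
    outer loop
      vertex 9.00 0.00 0.00
      vertex 9.00 7.00 22.00
      vertex 9.00 0.00 22.00
    endloop
  endfacet
endsolid part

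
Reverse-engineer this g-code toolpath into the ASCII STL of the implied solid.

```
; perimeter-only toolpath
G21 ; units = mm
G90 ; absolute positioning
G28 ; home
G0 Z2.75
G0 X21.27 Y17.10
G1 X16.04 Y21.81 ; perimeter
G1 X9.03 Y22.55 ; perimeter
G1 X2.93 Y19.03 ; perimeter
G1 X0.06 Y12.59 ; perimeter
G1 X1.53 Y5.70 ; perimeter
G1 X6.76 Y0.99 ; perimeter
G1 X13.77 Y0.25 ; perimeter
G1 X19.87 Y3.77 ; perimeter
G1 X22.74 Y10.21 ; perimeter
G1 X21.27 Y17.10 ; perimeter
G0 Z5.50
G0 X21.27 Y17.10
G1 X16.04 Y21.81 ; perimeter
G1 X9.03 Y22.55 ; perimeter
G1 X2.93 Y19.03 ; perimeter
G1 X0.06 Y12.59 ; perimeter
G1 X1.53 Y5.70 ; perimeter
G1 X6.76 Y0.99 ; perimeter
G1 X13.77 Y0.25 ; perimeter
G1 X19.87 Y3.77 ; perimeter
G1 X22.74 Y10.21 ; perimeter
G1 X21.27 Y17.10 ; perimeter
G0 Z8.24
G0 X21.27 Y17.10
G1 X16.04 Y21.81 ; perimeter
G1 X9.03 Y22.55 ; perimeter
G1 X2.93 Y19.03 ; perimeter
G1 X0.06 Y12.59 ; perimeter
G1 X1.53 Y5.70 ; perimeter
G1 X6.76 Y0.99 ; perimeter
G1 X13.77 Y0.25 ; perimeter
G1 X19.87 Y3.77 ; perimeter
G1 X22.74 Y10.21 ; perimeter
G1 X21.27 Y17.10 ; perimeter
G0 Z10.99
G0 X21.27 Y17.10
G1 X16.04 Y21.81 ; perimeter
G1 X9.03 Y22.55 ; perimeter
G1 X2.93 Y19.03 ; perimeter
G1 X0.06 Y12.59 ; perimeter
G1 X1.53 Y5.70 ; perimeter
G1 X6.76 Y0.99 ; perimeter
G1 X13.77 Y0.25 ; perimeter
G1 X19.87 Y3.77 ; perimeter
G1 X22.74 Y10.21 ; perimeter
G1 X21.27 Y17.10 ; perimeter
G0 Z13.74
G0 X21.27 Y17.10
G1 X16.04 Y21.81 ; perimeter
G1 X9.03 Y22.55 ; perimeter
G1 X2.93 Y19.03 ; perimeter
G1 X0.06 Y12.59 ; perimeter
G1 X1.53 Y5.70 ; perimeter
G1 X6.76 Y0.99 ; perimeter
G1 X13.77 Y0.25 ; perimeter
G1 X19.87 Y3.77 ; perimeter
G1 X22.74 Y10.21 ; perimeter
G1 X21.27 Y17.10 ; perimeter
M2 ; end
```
solid part
  facet normal 0.0000 0.0000 -1.0000
    outer loop
      vertex 9.03 22.55 0.00
      vertex 16.04 21.81 0.00
      vertex 21.27 17.10 0.00
    endloop
  endfacet
  facet normal 0.0000 0.0000 -1.0000
    outer loop
      vertex 2.93 19.03 0.00
      vertex 9.03 22.55 0.00
      vertex 21.27 17.10 0.00
    endloop
  endfacet
  facet normal 0.0000 0.0000 -1.0000
    outer loop
      vertex 0.06 12.59 0.00
      vertex 2.93 19.03 0.00
      vertex 21.27 17.10 0.00
    endloop
  endfacet
  facet normal 0.0000 0.0000 -1.0000
    outer loop
      vertex 1.53 5.70 0.00
      vertex 0.06 12.59 0.00
      vertex 21.27 17.10 0.00
    endloop
  endfacet
  facet normal 0.0000 0.0000 -1.0000
    outer loop
      vertex 6.76 0.99 0.00
      vertex 1.53 5.70 0.00
      vertex 21.27 17.10 0.00
    endloop
  endfacet
  facet normal 0.0000 0.0000 -1.0000
    outer loop
      vertex 13.77 0.25 0.00
      vertex 6.76 0.99 0.00
      vertex 21.27 17.10 0.00
    endloop
  endfacet
  facet normal 0.0000 0.0000 -1.0000
    outer loop
      vertex 19.87 3.77 0.00
      vertex 13.77 0.25 0.00
      vertex 21.27 17.10 0.00
    endloop
  endfacet
  facet normal 0.0000 0.0000 -1.0000
    outer loop
      vertex 22.74 10.21 0.00
      vertex 19.87 3.77 0.00
      vertex 21.27 17.10 0.00
    endloop
  endfacet
  facet normal 0.0000 0.0000 1.0000
    outer loop
      vertex 21.27 17.10 13.74
      vertex 16.04 21.81 13.74
      vertex 9.03 22.55 13.74
    endloop
  endfacet
  facet normal 0.0000 0.0000 1.0000
    outer loop
      vertex 21.27 17.10 13.74
      vertex 9.03 22.55 13.74
      vertex 2.93 19.03 13.74
    endloop
  endfacet
  facet normal 0.0000 0.0000 1.0000
    outer loop
      vertex 21.27 17.10 13.74
      vertex 2.93 19.03 13.74
      vertex 0.06 12.59 13.74
    endloop
  endfacet
  facet normal 0.0000 0.0000 1.0000
    outer loop
      vertex 21.27 17.10 13.74
      vertex 0.06 12.59 13.74
      vertex 1.53 5.70 13.74
    endloop
  endfacet
  facet normal 0.0000 0.0000 1.0000
    outer loop
      vertex 21.27 17.10 13.74
      vertex 1.53 5.70 13.74
      vertex 6.76 0.99 13.74
    endloop
  endfacet
  facet normal 0.0000 0.0000 1.0000
    outer loop
      vertex 21.27 17.10 13.74
      vertex 6.76 0.99 13.74
      vertex 13.77 0.25 13.74
    endloop
  endfacet
  facet normal 0.0000 0.0000 1.0000
    outer loop
      vertex 21.27 17.10 13.74
      vertex 13.77 0.25 13.74
      vertex 19.87 3.77 13.74
    endloop
  endfacet
  facet normal 0.0000 0.0000 1.0000
    outer loop
      vertex 21.27 17.10 13.74
      vertex 19.87 3.77 13.74
      vertex 22.74 10.21 13.74
    endloop
  endfacet
  facet normal 0.6692 0.7431 0.0000
    outer loop
      vertex 21.27 17.10 0.00
      vertex 16.04 21.81 0.00
      vertex 16.04 21.81 13.74
    endloop
  endfacet
  facet normal 0.6692 0.7431 0.0000
    outer loop
      vertex 21.27 17.10 0.00
      vertex 16.04 21.81 13.74
      vertex 21.27 17.10 13.74
    endloop
  endfacet
  facet normal 0.1050 0.9945 0.0000
    outer loop
      vertex 16.04 21.81 0.00
      vertex 9.03 22.55 0.00
      vertex 9.03 22.55 13.74
    endloop
  endfacet
  facet normal 0.1050 0.9945 0.0000
    outer loop
      vertex 16.04 21.81 0.00
      vertex 9.03 22.55 13.74
      vertex 16.04 21.81 13.74
    endloop
  endfacet
  facet normal -0.4998 0.8661 0.0000
    outer loop
      vertex 9.03 22.55 0.00
      vertex 2.93 19.03 0.00
      vertex 2.93 19.03 13.74
    endloop
  endfacet
  facet normal -0.4998 0.8661 0.0000
    outer loop
      vertex 9.03 22.55 0.00
      vertex 2.93 19.03 13.74
      vertex 9.03 22.55 13.74
    endloop
  endfacet
  facet normal -0.9134 0.4071 0.0000
    outer loop
      vertex 2.93 19.03 0.00
      vertex 0.06 12.59 0.00
      vertex 0.06 12.59 13.74
    endloop
  endfacet
  facet normal -0.9134 0.4071 0.0000
    outer loop
      vertex 2.93 19.03 0.00
      vertex 0.06 12.59 13.74
      vertex 2.93 19.03 13.74
    endloop
  endfacet
  facet normal -0.9780 -0.2087 0.0000
    outer loop
      vertex 0.06 12.59 0.00
      vertex 1.53 5.70 0.00
      vertex 1.53 5.70 13.74
    endloop
  endfacet
  facet normal -0.9780 -0.2087 0.0000
    outer loop
      vertex 0.06 12.59 0.00
      vertex 1.53 5.70 13.74
      vertex 0.06 12.59 13.74
    endloop
  endfacet
  facet normal -0.6692 -0.7431 0.0000
    outer loop
      vertex 1.53 5.70 0.00
      vertex 6.76 0.99 0.00
      vertex 6.76 0.99 13.74
    endloop
  endfacet
  facet normal -0.6692 -0.7431 0.0000
    outer loop
      vertex 1.53 5.70 0.00
      vertex 6.76 0.99 13.74
      vertex 1.53 5.70 13.74
    endloop
  endfacet
  facet normal -0.1050 -0.9945 0.0000
    outer loop
      vertex 6.76 0.99 0.00
      vertex 13.77 0.25 0.00
      vertex 13.77 0.25 13.74
    endloop
  endfacet
  facet normal -0.1050 -0.9945 0.0000
    outer loop
      vertex 6.76 0.99 0.00
      vertex 13.77 0.25 13.74
      vertex 6.76 0.99 13.74
    endloop
  endfacet
  facet normal 0.4998 -0.8661 0.0000
    outer loop
      vertex 13.77 0.25 0.00
      vertex 19.87 3.77 0.00
      vertex 19.87 3.77 13.74
    endloop
  endfacet
  facet normal 0.4998 -0.8661 0.0000
    outer loop
      vertex 13.77 0.25 0.00
      vertex 19.87 3.77 13.74
      vertex 13.77 0.25 13.74
    endloop
  endfacet
  facet normal 0.9134 -0.4071 0.0000
    outer loop
      vertex 19.87 3.77 0.00
      vertex 22.74 10.21 0.00
      vertex 22.74 10.21 13.74
    endloop
  endfacet
  facet normal 0.9134 -0.4071 0.0000
    outer loop
      vertex 19.87 3.77 0.00
      vertex 22.74 10.21 13.74
      vertex 19.87 3.77 13.74
    endloop
  endfacet
  facet normal 0.9780 0.2087 0.0000
    outer loop
      vertex 22.74 10.21 0.00
      vertex 21.27 17.10 0.00
      vertex 21.27 17.10 13.74
    endloop
  endfacet
  facet normal 0.9780 0.2087 0.0000
    outer loop
      vertex 22.74 10.21 0.00
      vertex 21.27 17.10 13.74
      vertex 22.74 10.21 13.74
    endloop
  endfacet
endsolid part

The G0 Z moves step by Δz≈2.75 mm. Every layer's G1 loop is the same polygon, so the solid is a straight extrusion of it from z=0 to z≈13.7. Closing with flat bottom and top caps and triangulating gives 36 facets — a regular 10-sided prism (a cylinder approximated with 10 flat sides), circumscribed radius ≈ 11.4 mm, height ≈ 13.7 mm.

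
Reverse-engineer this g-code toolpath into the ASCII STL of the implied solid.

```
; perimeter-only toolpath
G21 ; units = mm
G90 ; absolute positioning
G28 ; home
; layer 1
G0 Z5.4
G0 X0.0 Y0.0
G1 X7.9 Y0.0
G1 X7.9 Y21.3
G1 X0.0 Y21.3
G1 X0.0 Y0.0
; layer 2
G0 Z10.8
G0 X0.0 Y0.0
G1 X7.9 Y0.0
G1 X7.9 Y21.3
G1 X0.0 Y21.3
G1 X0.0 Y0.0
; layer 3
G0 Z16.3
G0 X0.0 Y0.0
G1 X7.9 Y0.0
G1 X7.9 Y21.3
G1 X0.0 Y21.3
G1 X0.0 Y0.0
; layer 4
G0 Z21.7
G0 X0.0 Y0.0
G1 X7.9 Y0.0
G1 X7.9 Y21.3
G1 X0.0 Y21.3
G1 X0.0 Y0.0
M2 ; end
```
solid part
  facet normal 0.0000 0.0000 -1.0000
    outer loop
      vertex 7.9 21.3 0.0
      vertex 7.9 0.0 0.0
      vertex 0.0 0.0 0.0
    endloop
  endfacet
  facet normal 0.0000 0.0000 -1.0000
    outer loop
      vertex 0.0 21.3 0.0
      vertex 7.9 21.3 0.0
      vertex 0.0 0.0 0.0
    endloop
  endfacet
  facet normal 0.0000 0.0000 1.0000
    outer loop
      vertex 0.0 0.0 21.7
      vertex 7.9 0.0 21.7
      vertex 7.9 21.3 21.7
    endloop
  endfacet
  facet normal 0.0000 0.0000 1.0000
    outer loop
      vertex 0.0 0.0 21.7
      vertex 7.9 21.3 21.7
      vertex 0.0 21.3 21.7
    endloop
  endfacet
  facet normal 0.0000 -1.0000 0.0000
    outer loop
      vertex 0.0 0.0 0.0
      vertex 7.9 0.0 0.0
      vertex 7.9 0.0 21.7
    endloop
  endfacet
  facet normal 0.0000 -1.0000 0.0000
    outer loop
      vertex 0.0 0.0 0.0
      vertex 7.9 0.0 21.7
      vertex 0.0 0.0 21.7
    endloop
  endfacet
  facet normal 0.0000 1.0000 0.0000
    outer loop
      vertex 7.9 21.3 21.7
      vertex 7.9 21.3 0.0
      vertex 0.0 21.3 0.0
    endloop
  endfacet
  facet normal 0.0000 1.0000 0.0000
    outer loop
      vertex 0.0 21.3 21.7
      vertex 7.9 21.3 21.7
      vertex 0.0 21.3 0.0
    endloop
  endfacet
  facet normal -1.0000 0.0000 0.0000
    outer loop
      vertex 0.0 21.3 21.7
      vertex 0.0 21.3 0.0
      vertex 0.0 0.0 0.0
    endloop
  endfacet
  facet normal -1.0000 0.0000 0.0000
    outer loop
      vertex 0.0 0.0 21.7
      vertex 0.0 21.3 21.7
      vertex 0.0 0.0 0.0
    endloop
  endfacet
  facet normal 1.0000 0.0000 0.0000
    outer loop
      vertex 7.9 0.0 0.0
      vertex 7.9 21.3 0.0
      vertex 7.9 21.3 21.7
    endloop
  endfacet
  facet normal 1.0000 0.0000 0.0000
    outer loop
      vertex 7.9 0.0 0.0
      vertex 7.9 21.3 21.7
      vertex 7.9 0.0 21.7
    endloop
  endfacet
endsolid part

The G0 Z moves step by Δz≈5.4 mm. Every layer's G1 loop is the same polygon, so the solid is a straight extrusion of it from z=0 to z≈21.7. Closing with flat bottom and top caps and triangulating gives 12 facets — a rectangular box, roughly 7.9 × 21.3 mm footprint and 21.7 mm tall.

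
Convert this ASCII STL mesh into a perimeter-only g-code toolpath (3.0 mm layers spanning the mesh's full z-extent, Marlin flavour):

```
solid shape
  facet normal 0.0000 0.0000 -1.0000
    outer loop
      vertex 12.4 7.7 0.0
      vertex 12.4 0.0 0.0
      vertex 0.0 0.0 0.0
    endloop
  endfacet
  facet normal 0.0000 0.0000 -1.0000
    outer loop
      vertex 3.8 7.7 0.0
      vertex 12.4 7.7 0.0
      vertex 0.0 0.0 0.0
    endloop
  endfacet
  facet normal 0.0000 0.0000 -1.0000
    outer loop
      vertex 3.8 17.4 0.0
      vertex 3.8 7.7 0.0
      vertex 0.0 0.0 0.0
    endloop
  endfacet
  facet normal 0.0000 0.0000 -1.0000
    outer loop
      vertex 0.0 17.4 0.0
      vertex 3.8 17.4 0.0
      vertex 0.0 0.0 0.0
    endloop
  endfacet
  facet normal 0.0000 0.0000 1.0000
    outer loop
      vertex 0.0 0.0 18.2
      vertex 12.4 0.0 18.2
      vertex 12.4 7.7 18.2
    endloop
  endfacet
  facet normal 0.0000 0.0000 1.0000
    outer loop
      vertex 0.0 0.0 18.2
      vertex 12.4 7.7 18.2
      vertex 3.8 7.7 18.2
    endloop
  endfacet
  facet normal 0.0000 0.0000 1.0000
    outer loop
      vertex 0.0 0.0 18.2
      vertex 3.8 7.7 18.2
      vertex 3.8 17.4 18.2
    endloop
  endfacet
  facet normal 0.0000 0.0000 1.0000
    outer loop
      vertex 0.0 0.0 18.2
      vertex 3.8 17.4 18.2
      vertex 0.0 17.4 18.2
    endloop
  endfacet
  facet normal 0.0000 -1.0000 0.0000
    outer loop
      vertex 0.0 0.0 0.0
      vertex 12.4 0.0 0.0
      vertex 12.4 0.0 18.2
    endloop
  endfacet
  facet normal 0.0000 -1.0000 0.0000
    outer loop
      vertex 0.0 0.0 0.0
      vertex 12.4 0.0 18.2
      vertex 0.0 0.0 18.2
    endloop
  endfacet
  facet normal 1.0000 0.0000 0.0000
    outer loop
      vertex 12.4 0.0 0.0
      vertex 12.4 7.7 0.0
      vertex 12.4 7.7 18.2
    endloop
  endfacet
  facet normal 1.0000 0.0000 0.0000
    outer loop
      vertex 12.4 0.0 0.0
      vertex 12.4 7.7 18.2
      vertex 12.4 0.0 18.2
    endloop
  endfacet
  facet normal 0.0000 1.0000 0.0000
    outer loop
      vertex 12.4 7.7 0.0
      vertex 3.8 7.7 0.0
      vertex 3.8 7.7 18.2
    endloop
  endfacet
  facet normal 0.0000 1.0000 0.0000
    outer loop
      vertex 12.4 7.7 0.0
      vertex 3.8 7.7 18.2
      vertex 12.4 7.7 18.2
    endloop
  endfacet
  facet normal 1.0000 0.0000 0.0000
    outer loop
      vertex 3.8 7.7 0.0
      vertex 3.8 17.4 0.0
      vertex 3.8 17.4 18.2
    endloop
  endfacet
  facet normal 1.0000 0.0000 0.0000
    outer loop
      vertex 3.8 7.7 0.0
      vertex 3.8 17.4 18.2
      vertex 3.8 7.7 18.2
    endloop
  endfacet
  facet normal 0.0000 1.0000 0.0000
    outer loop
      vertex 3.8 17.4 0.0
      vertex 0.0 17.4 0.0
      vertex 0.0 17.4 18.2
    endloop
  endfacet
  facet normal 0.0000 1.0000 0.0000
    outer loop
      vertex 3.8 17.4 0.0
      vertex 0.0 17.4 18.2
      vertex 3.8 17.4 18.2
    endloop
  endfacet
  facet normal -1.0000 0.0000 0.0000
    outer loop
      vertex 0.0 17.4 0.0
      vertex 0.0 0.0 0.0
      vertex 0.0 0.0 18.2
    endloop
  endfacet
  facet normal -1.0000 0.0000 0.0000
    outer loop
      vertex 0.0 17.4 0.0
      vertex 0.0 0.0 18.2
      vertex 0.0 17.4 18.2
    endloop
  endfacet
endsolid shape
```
; perimeter-only toolpath
G21 ; units = mm
G90 ; absolute positioning
G28 ; home
; layer 1
G0 Z3.0
G0 X0.0 Y0.0
G1 X12.4 Y0.0
G1 X12.4 Y7.7
G1 X3.8 Y7.7
G1 X3.8 Y17.4
G1 X0.0 Y17.4
G1 X0.0 Y0.0
; layer 2
G0 Z6.1
G0 X0.0 Y0.0
G1 X12.4 Y0.0
G1 X12.4 Y7.7
G1 X3.8 Y7.7
G1 X3.8 Y17.4
G1 X0.0 Y17.4
G1 X0.0 Y0.0
; layer 3
G0 Z9.1
G0 X0.0 Y0.0
G1 X12.4 Y0.0
G1 X12.4 Y7.7
G1 X3.8 Y7.7
G1 X3.8 Y17.4
G1 X0.0 Y17.4
G1 X0.0 Y0.0
; layer 4
G0 Z12.1
G0 X0.0 Y0.0
G1 X12.4 Y0.0
G1 X12.4 Y7.7
G1 X3.8 Y7.7
G1 X3.8 Y17.4
G1 X0.0 Y17.4
G1 X0.0 Y0.0
; layer 5
G0 Z15.2
G0 X0.0 Y0.0
G1 X12.4 Y0.0
G1 X12.4 Y7.7
G1 X3.8 Y7.7
G1 X3.8 Y17.4
G1 X0.0 Y17.4
G1 X0.0 Y0.0
; layer 6
G0 Z18.2
G0 X0.0 Y0.0
G1 X12.4 Y0.0
G1 X12.4 Y7.7
G1 X3.8 Y7.7
G1 X3.8 Y17.4
G1 X0.0 Y17.4
G1 X0.0 Y0.0
M2 ; end

The solid is an L-shaped prism: outer 12.4 × 17.4 mm, arm thicknesses ≈ 7.7 mm (horizontal) and 3.8 mm (vertical), extruded 18.2 mm in z. Slicing at Δz = 3.0 mm — 6 equal slices spanning the solid's height, so layer i sits at z = i·h/6 — gives 6 non-empty perimeters. Each is a 6-segment closed polygon; G0 lifts to the layer z and rapids to the start vertex, then G1 traces the edges.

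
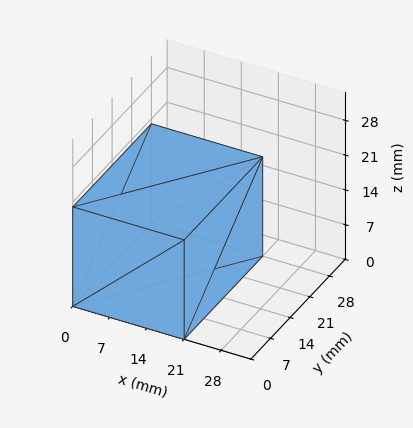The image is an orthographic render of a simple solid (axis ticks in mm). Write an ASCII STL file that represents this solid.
Reading the render: the shape is a rectangular box, roughly 21 × 28 mm footprint and 20 mm tall (dimensions read to the nearest mm from the axis ticks). For the STL, each face is triangulated and given an outward normal.

solid part
  facet normal 0.0000 0.0000 -1.0000
    outer loop
      vertex 21.000 28.000 0.000
      vertex 21.000 0.000 0.000
      vertex 0.000 0.000 0.000
    endloop
  endfacet
  facet normal 0.0000 0.0000 -1.0000
    outer loop
      vertex 0.000 28.000 0.000
      vertex 21.000 28.000 0.000
      vertex 0.000 0.000 0.000
    endloop
  endfacet
  facet normal 0.0000 0.0000 1.0000
    outer loop
      vertex 0.000 0.000 20.000
      vertex 21.000 0.000 20.000
      vertex 21.000 28.000 20.000
    endloop
  endfacet
  facet normal 0.0000 0.0000 1.0000
    outer loop
      vertex 0.000 0.000 20.000
      vertex 21.000 28.000 20.000
      vertex 0.000 28.000 20.000
    endloop
  endfacet
  facet normal 0.0000 -1.0000 0.0000
    outer loop
      vertex 0.000 0.000 0.000
      vertex 21.000 0.000 0.000
      vertex 21.000 0.000 20.000
    endloop
  endfacet
  facet normal 0.0000 -1.0000 0.0000
    outer loop
      vertex 0.000 0.000 0.000
      vertex 21.000 0.000 20.000
      vertex 0.000 0.000 20.000
    endloop
  endfacet
  facet normal 0.0000 1.0000 0.0000
    outer loop
      vertex 21.000 28.000 20.000
      vertex 21.000 28.000 0.000
      vertex 0.000 28.000 0.000
    endloop
  endfacet
  facet normal 0.0000 1.0000 0.0000
    outer loop
      vertex 0.000 28.000 20.000
      vertex 21.000 28.000 20.000
      vertex 0.000 28.000 0.000
    endloop
  endfacet
  facet normal -1.0000 0.0000 0.0000
    outer loop
      vertex 0.000 28.000 20.000
      vertex 0.000 28.000 0.000
      vertex 0.000 0.000 0.000
    endloop
  endfacet
  facet normal -1.0000 0.0000 0.0000
    outer loop
      vertex 0.000 0.000 20.000
      vertex 0.000 28.000 20.000
      vertex 0.000 0.000 0.000
    endloop
  endfacet
  facet normal 1.0000 0.0000 0.0000
    outer loop
      vertex 21.000 0.000 0.000
      vertex 21.000 28.000 0.000
      vertex 21.000 28.000 20.000
    endloop
  endfacet
  facet normal 1.0000 0.0000 0.0000
    outer loop
      vertex 21.000 0.000 0.000
      vertex 21.000 28.000 20.000
      vertex 21.000 0.000 20.000
    endloop
  endfacet
endsolid part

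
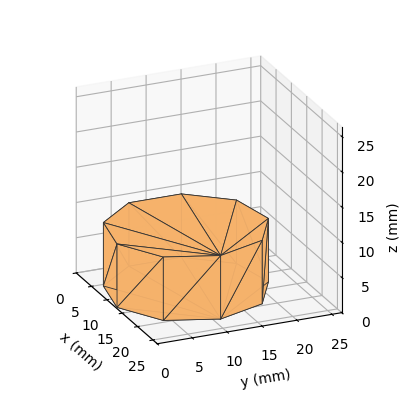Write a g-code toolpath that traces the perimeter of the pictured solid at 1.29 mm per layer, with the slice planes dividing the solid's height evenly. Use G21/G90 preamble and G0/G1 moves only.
Reading the render: the shape is a regular 9-sided prism (a cylinder approximated with 9 flat sides), circumscribed radius ≈ 11 mm, height ≈ 9 mm (dimensions read to the nearest mm from the axis ticks). For the g-code, the solid's height is divided into equal slices at the stated Δz and each level perimeter traced with G1 moves after a G0 lift.

; perimeter-only toolpath
G21 ; units = mm
G90 ; absolute positioning
G28 ; home
; layer 1
G0 Z1.29
G0 X22.00 Y11.00
G1 X19.43 Y18.07
G1 X12.91 Y21.83
G1 X5.50 Y20.53
G1 X0.66 Y14.76
G1 X0.66 Y7.24
G1 X5.50 Y1.47
G1 X12.91 Y0.17
G1 X19.43 Y3.93
G1 X22.00 Y11.00
; layer 2
G0 Z2.57
G0 X22.00 Y11.00
G1 X19.43 Y18.07
G1 X12.91 Y21.83
G1 X5.50 Y20.53
G1 X0.66 Y14.76
G1 X0.66 Y7.24
G1 X5.50 Y1.47
G1 X12.91 Y0.17
G1 X19.43 Y3.93
G1 X22.00 Y11.00
; layer 3
G0 Z3.86
G0 X22.00 Y11.00
G1 X19.43 Y18.07
G1 X12.91 Y21.83
G1 X5.50 Y20.53
G1 X0.66 Y14.76
G1 X0.66 Y7.24
G1 X5.50 Y1.47
G1 X12.91 Y0.17
G1 X19.43 Y3.93
G1 X22.00 Y11.00
; layer 4
G0 Z5.14
G0 X22.00 Y11.00
G1 X19.43 Y18.07
G1 X12.91 Y21.83
G1 X5.50 Y20.53
G1 X0.66 Y14.76
G1 X0.66 Y7.24
G1 X5.50 Y1.47
G1 X12.91 Y0.17
G1 X19.43 Y3.93
G1 X22.00 Y11.00
; layer 5
G0 Z6.43
G0 X22.00 Y11.00
G1 X19.43 Y18.07
G1 X12.91 Y21.83
G1 X5.50 Y20.53
G1 X0.66 Y14.76
G1 X0.66 Y7.24
G1 X5.50 Y1.47
G1 X12.91 Y0.17
G1 X19.43 Y3.93
G1 X22.00 Y11.00
; layer 6
G0 Z7.71
G0 X22.00 Y11.00
G1 X19.43 Y18.07
G1 X12.91 Y21.83
G1 X5.50 Y20.53
G1 X0.66 Y14.76
G1 X0.66 Y7.24
G1 X5.50 Y1.47
G1 X12.91 Y0.17
G1 X19.43 Y3.93
G1 X22.00 Y11.00
; layer 7
G0 Z9.00
G0 X22.00 Y11.00
G1 X19.43 Y18.07
G1 X12.91 Y21.83
G1 X5.50 Y20.53
G1 X0.66 Y14.76
G1 X0.66 Y7.24
G1 X5.50 Y1.47
G1 X12.91 Y0.17
G1 X19.43 Y3.93
G1 X22.00 Y11.00
M2 ; end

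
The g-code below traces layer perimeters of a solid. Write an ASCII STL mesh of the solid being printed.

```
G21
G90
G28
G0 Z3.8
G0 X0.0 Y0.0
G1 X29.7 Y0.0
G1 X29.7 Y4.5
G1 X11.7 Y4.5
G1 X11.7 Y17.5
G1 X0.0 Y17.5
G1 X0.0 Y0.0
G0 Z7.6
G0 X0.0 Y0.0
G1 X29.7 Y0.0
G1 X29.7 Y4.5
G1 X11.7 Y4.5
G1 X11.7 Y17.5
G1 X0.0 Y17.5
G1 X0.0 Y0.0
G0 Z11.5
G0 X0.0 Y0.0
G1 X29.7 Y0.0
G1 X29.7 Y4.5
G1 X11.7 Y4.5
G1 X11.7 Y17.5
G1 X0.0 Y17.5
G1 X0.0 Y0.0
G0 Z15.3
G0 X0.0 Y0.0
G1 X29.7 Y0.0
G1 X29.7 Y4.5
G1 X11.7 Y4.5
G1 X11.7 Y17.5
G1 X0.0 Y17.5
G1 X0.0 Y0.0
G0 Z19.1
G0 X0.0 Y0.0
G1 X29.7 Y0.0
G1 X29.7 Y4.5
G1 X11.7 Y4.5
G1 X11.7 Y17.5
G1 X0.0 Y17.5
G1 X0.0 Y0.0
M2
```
solid part
  facet normal 0.0000 0.0000 -1.0000
    outer loop
      vertex 29.7 4.5 0.0
      vertex 29.7 0.0 0.0
      vertex 0.0 0.0 0.0
    endloop
  endfacet
  facet normal 0.0000 0.0000 -1.0000
    outer loop
      vertex 11.7 4.5 0.0
      vertex 29.7 4.5 0.0
      vertex 0.0 0.0 0.0
    endloop
  endfacet
  facet normal 0.0000 0.0000 -1.0000
    outer loop
      vertex 11.7 17.5 0.0
      vertex 11.7 4.5 0.0
      vertex 0.0 0.0 0.0
    endloop
  endfacet
  facet normal 0.0000 0.0000 -1.0000
    outer loop
      vertex 0.0 17.5 0.0
      vertex 11.7 17.5 0.0
      vertex 0.0 0.0 0.0
    endloop
  endfacet
  facet normal 0.0000 0.0000 1.0000
    outer loop
      vertex 0.0 0.0 19.1
      vertex 29.7 0.0 19.1
      vertex 29.7 4.5 19.1
    endloop
  endfacet
  facet normal 0.0000 0.0000 1.0000
    outer loop
      vertex 0.0 0.0 19.1
      vertex 29.7 4.5 19.1
      vertex 11.7 4.5 19.1
    endloop
  endfacet
  facet normal 0.0000 0.0000 1.0000
    outer loop
      vertex 0.0 0.0 19.1
      vertex 11.7 4.5 19.1
      vertex 11.7 17.5 19.1
    endloop
  endfacet
  facet normal 0.0000 0.0000 1.0000
    outer loop
      vertex 0.0 0.0 19.1
      vertex 11.7 17.5 19.1
      vertex 0.0 17.5 19.1
    endloop
  endfacet
  facet normal 0.0000 -1.0000 0.0000
    outer loop
      vertex 0.0 0.0 0.0
      vertex 29.7 0.0 0.0
      vertex 29.7 0.0 19.1
    endloop
  endfacet
  facet normal 0.0000 -1.0000 0.0000
    outer loop
      vertex 0.0 0.0 0.0
      vertex 29.7 0.0 19.1
      vertex 0.0 0.0 19.1
    endloop
  endfacet
  facet normal 1.0000 0.0000 0.0000
    outer loop
      vertex 29.7 0.0 0.0
      vertex 29.7 4.5 0.0
      vertex 29.7 4.5 19.1
    endloop
  endfacet
  facet normal 1.0000 0.0000 0.0000
    outer loop
      vertex 29.7 0.0 0.0
      vertex 29.7 4.5 19.1
      vertex 29.7 0.0 19.1
    endloop
  endfacet
  facet normal 0.0000 1.0000 0.0000
    outer loop
      vertex 29.7 4.5 0.0
      vertex 11.7 4.5 0.0
      vertex 11.7 4.5 19.1
    endloop
  endfacet
  facet normal 0.0000 1.0000 0.0000
    outer loop
      vertex 29.7 4.5 0.0
      vertex 11.7 4.5 19.1
      vertex 29.7 4.5 19.1
    endloop
  endfacet
  facet normal 1.0000 0.0000 0.0000
    outer loop
      vertex 11.7 4.5 0.0
      vertex 11.7 17.5 0.0
      vertex 11.7 17.5 19.1
    endloop
  endfacet
  facet normal 1.0000 0.0000 0.0000
    outer loop
      vertex 11.7 4.5 0.0
      vertex 11.7 17.5 19.1
      vertex 11.7 4.5 19.1
    endloop
  endfacet
  facet normal 0.0000 1.0000 0.0000
    outer loop
      vertex 11.7 17.5 0.0
      vertex 0.0 17.5 0.0
      vertex 0.0 17.5 19.1
    endloop
  endfacet
  facet normal 0.0000 1.0000 0.0000
    outer loop
      vertex 11.7 17.5 0.0
      vertex 0.0 17.5 19.1
      vertex 11.7 17.5 19.1
    endloop
  endfacet
  facet normal -1.0000 0.0000 0.0000
    outer loop
      vertex 0.0 17.5 0.0
      vertex 0.0 0.0 0.0
      vertex 0.0 0.0 19.1
    endloop
  endfacet
  facet normal -1.0000 0.0000 0.0000
    outer loop
      vertex 0.0 17.5 0.0
      vertex 0.0 0.0 19.1
      vertex 0.0 17.5 19.1
    endloop
  endfacet
endsolid part

The G0 Z moves step by Δz≈3.8 mm. Every layer's G1 loop is the same polygon, so the solid is a straight extrusion of it from z=0 to z≈19.1. Closing with flat bottom and top caps and triangulating gives 20 facets — an L-shaped prism: outer 29.7 × 17.5 mm, arm thicknesses ≈ 4.5 mm (horizontal) and 11.7 mm (vertical), extruded 19.1 mm in z.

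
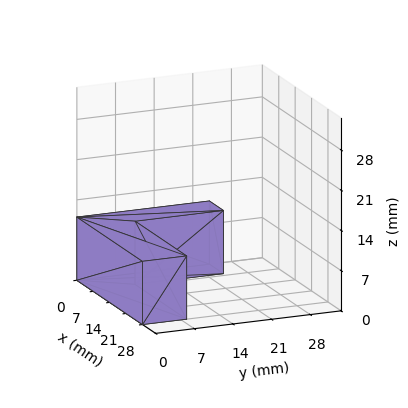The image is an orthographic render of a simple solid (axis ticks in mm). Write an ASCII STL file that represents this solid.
Reading the render: the shape is an L-shaped prism: outer 28 × 24 mm, arm thicknesses ≈ 8 mm (horizontal) and 6 mm (vertical), extruded 11 mm in z (dimensions read to the nearest mm from the axis ticks). For the STL, each face is triangulated and given an outward normal.

solid part
  facet normal 0.0000 0.0000 -1.0000
    outer loop
      vertex 28.000 8.000 0.000
      vertex 28.000 0.000 0.000
      vertex 0.000 0.000 0.000
    endloop
  endfacet
  facet normal 0.0000 0.0000 -1.0000
    outer loop
      vertex 6.000 8.000 0.000
      vertex 28.000 8.000 0.000
      vertex 0.000 0.000 0.000
    endloop
  endfacet
  facet normal 0.0000 0.0000 -1.0000
    outer loop
      vertex 6.000 24.000 0.000
      vertex 6.000 8.000 0.000
      vertex 0.000 0.000 0.000
    endloop
  endfacet
  facet normal 0.0000 0.0000 -1.0000
    outer loop
      vertex 0.000 24.000 0.000
      vertex 6.000 24.000 0.000
      vertex 0.000 0.000 0.000
    endloop
  endfacet
  facet normal 0.0000 0.0000 1.0000
    outer loop
      vertex 0.000 0.000 11.000
      vertex 28.000 0.000 11.000
      vertex 28.000 8.000 11.000
    endloop
  endfacet
  facet normal 0.0000 0.0000 1.0000
    outer loop
      vertex 0.000 0.000 11.000
      vertex 28.000 8.000 11.000
      vertex 6.000 8.000 11.000
    endloop
  endfacet
  facet normal 0.0000 0.0000 1.0000
    outer loop
      vertex 0.000 0.000 11.000
      vertex 6.000 8.000 11.000
      vertex 6.000 24.000 11.000
    endloop
  endfacet
  facet normal 0.0000 0.0000 1.0000
    outer loop
      vertex 0.000 0.000 11.000
      vertex 6.000 24.000 11.000
      vertex 0.000 24.000 11.000
    endloop
  endfacet
  facet normal 0.0000 -1.0000 0.0000
    outer loop
      vertex 0.000 0.000 0.000
      vertex 28.000 0.000 0.000
      vertex 28.000 0.000 11.000
    endloop
  endfacet
  facet normal 0.0000 -1.0000 0.0000
    outer loop
      vertex 0.000 0.000 0.000
      vertex 28.000 0.000 11.000
      vertex 0.000 0.000 11.000
    endloop
  endfacet
  facet normal 1.0000 0.0000 0.0000
    outer loop
      vertex 28.000 0.000 0.000
      vertex 28.000 8.000 0.000
      vertex 28.000 8.000 11.000
    endloop
  endfacet
  facet normal 1.0000 0.0000 0.0000
    outer loop
      vertex 28.000 0.000 0.000
      vertex 28.000 8.000 11.000
      vertex 28.000 0.000 11.000
    endloop
  endfacet
  facet normal 0.0000 1.0000 0.0000
    outer loop
      vertex 28.000 8.000 0.000
      vertex 6.000 8.000 0.000
      vertex 6.000 8.000 11.000
    endloop
  endfacet
  facet normal 0.0000 1.0000 0.0000
    outer loop
      vertex 28.000 8.000 0.000
      vertex 6.000 8.000 11.000
      vertex 28.000 8.000 11.000
    endloop
  endfacet
  facet normal 1.0000 0.0000 0.0000
    outer loop
      vertex 6.000 8.000 0.000
      vertex 6.000 24.000 0.000
      vertex 6.000 24.000 11.000
    endloop
  endfacet
  facet normal 1.0000 0.0000 0.0000
    outer loop
      vertex 6.000 8.000 0.000
      vertex 6.000 24.000 11.000
      vertex 6.000 8.000 11.000
    endloop
  endfacet
  facet normal 0.0000 1.0000 0.0000
    outer loop
      vertex 6.000 24.000 0.000
      vertex 0.000 24.000 0.000
      vertex 0.000 24.000 11.000
    endloop
  endfacet
  facet normal 0.0000 1.0000 0.0000
    outer loop
      vertex 6.000 24.000 0.000
      vertex 0.000 24.000 11.000
      vertex 6.000 24.000 11.000
    endloop
  endfacet
  facet normal -1.0000 0.0000 0.0000
    outer loop
      vertex 0.000 24.000 0.000
      vertex 0.000 0.000 0.000
      vertex 0.000 0.000 11.000
    endloop
  endfacet
  facet normal -1.0000 0.0000 0.0000
    outer loop
      vertex 0.000 24.000 0.000
      vertex 0.000 0.000 11.000
      vertex 0.000 24.000 11.000
    endloop
  endfacet
endsolid part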